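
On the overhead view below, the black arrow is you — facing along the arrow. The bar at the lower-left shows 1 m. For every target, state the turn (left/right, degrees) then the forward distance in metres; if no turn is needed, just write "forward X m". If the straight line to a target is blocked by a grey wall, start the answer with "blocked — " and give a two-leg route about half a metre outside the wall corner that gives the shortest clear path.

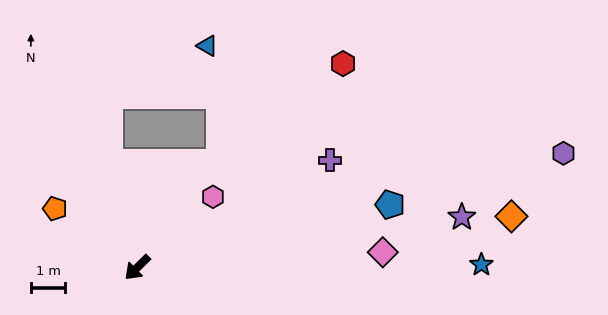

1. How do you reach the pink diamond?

turn left 139°, forward 7.2 m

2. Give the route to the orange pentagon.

turn right 80°, forward 2.9 m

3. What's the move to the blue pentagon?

turn left 149°, forward 7.6 m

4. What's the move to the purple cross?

turn left 165°, forward 6.4 m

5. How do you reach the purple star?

turn left 144°, forward 9.6 m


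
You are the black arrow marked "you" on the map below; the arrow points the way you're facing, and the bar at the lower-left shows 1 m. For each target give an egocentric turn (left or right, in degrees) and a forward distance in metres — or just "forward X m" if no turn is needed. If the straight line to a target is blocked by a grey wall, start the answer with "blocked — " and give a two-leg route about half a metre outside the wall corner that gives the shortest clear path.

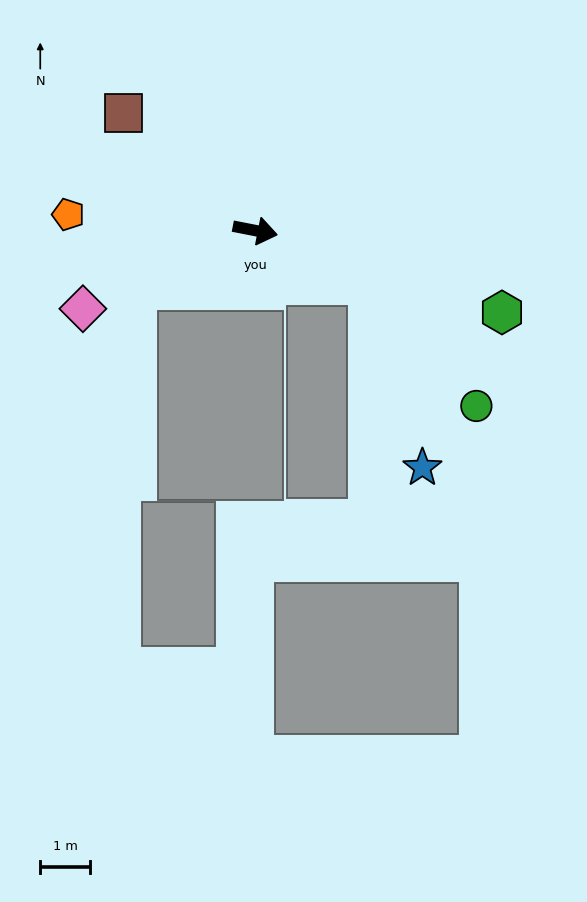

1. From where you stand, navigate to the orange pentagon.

turn right 174°, forward 3.8 m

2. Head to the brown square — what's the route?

turn left 149°, forward 3.5 m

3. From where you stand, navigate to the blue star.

blocked — turn right 14°, forward 2.5 m, then turn right 49°, forward 3.8 m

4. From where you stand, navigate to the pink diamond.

turn right 145°, forward 3.8 m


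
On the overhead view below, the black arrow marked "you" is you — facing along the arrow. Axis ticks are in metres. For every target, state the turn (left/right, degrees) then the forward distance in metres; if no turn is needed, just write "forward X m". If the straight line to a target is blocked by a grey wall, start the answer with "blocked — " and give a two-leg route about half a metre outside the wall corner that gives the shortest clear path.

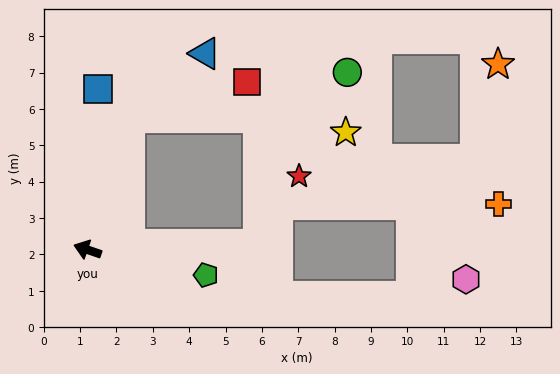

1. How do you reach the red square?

blocked — turn right 89°, forward 3.8 m, then turn right 55°, forward 3.4 m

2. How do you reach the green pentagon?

turn right 173°, forward 3.3 m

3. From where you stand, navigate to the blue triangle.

blocked — turn right 89°, forward 3.8 m, then turn right 32°, forward 2.7 m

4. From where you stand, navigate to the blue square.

turn right 75°, forward 4.4 m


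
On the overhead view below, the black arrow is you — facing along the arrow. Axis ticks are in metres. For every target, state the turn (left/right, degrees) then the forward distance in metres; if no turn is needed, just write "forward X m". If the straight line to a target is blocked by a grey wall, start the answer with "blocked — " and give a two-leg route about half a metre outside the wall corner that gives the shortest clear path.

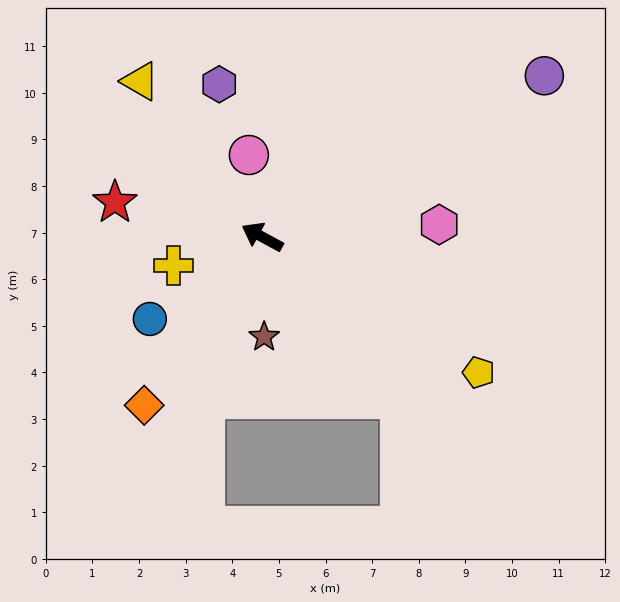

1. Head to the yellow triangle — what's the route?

turn right 24°, forward 4.2 m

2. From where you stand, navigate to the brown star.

turn left 120°, forward 2.1 m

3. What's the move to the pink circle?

turn right 52°, forward 1.8 m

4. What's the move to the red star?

turn left 15°, forward 3.2 m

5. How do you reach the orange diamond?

turn left 83°, forward 4.4 m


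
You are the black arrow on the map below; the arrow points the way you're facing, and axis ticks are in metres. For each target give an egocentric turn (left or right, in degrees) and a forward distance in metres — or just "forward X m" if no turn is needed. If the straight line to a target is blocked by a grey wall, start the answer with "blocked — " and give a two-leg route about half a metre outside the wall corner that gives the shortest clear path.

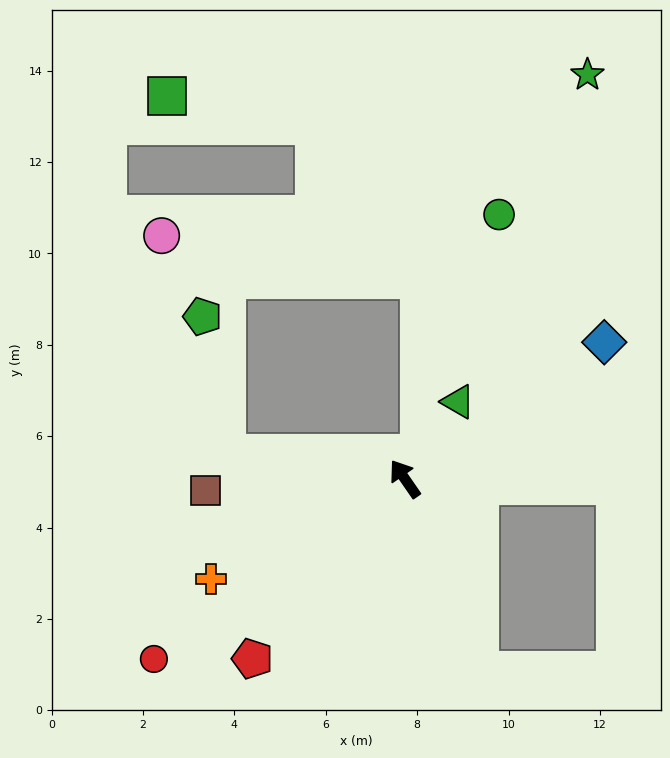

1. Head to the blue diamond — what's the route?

turn right 90°, forward 5.3 m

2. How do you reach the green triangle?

turn right 69°, forward 2.0 m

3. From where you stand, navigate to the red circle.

turn left 91°, forward 6.8 m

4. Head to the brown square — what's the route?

turn left 59°, forward 4.4 m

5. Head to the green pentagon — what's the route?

blocked — turn left 47°, forward 4.0 m, then turn right 72°, forward 3.1 m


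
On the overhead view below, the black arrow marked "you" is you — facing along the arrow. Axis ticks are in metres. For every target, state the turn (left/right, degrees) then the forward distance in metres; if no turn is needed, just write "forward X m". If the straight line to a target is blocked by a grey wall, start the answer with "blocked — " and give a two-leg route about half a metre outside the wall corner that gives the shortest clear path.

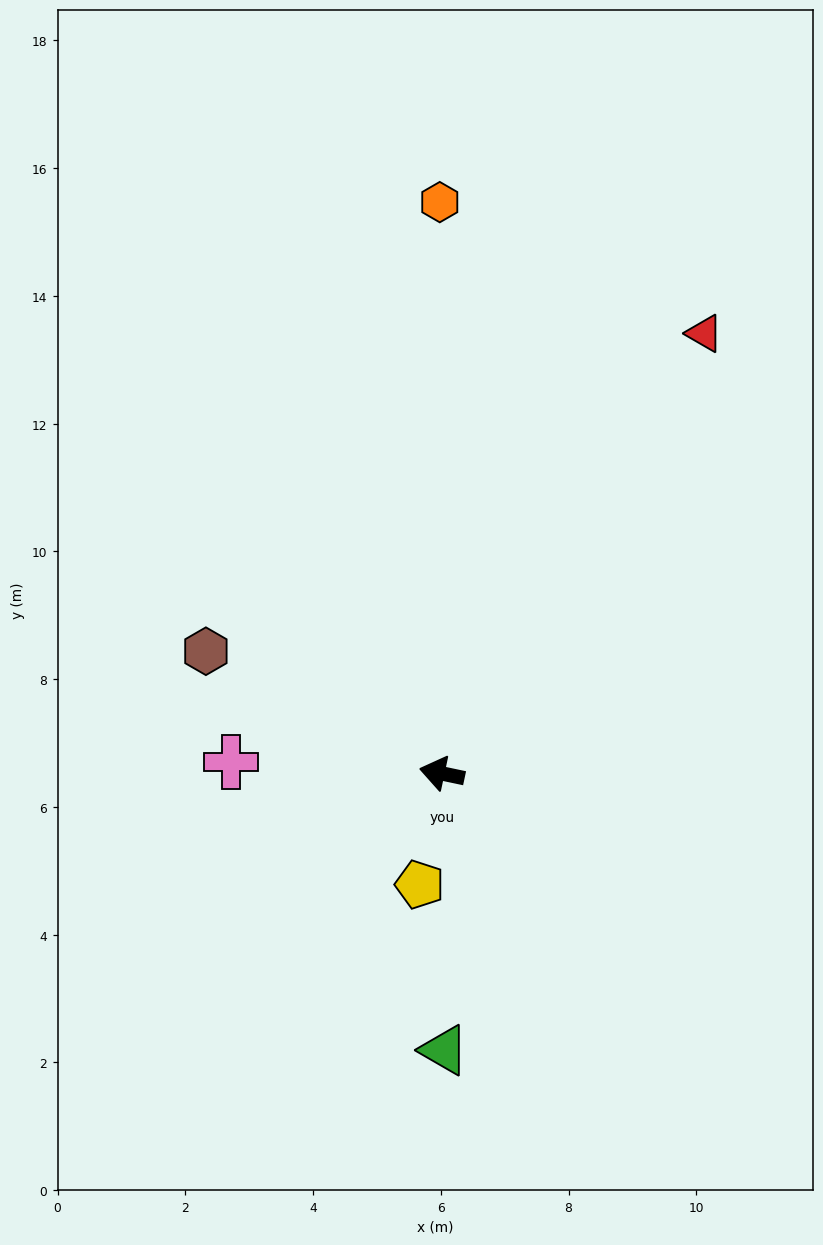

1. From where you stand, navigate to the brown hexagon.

turn right 15°, forward 4.2 m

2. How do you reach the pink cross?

turn left 9°, forward 3.3 m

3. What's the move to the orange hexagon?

turn right 78°, forward 8.9 m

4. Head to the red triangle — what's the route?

turn right 109°, forward 8.0 m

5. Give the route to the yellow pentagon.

turn left 91°, forward 1.8 m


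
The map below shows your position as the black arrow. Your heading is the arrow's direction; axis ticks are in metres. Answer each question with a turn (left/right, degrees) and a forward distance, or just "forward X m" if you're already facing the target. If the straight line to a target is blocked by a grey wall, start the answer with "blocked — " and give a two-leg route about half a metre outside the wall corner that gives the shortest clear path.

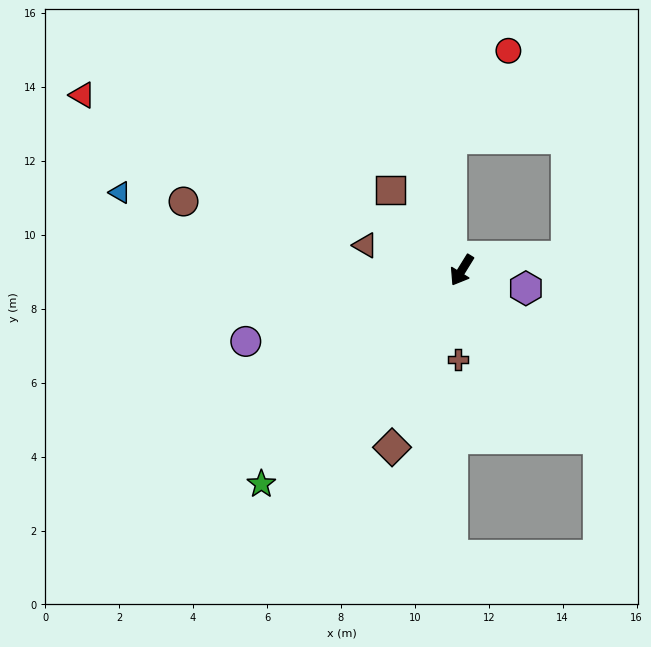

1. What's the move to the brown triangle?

turn right 73°, forward 2.7 m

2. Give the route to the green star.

turn right 11°, forward 7.9 m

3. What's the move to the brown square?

turn right 107°, forward 2.9 m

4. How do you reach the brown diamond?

turn left 10°, forward 5.1 m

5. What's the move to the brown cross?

turn left 29°, forward 2.4 m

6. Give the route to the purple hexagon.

turn left 106°, forward 1.8 m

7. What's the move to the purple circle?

turn right 40°, forward 6.2 m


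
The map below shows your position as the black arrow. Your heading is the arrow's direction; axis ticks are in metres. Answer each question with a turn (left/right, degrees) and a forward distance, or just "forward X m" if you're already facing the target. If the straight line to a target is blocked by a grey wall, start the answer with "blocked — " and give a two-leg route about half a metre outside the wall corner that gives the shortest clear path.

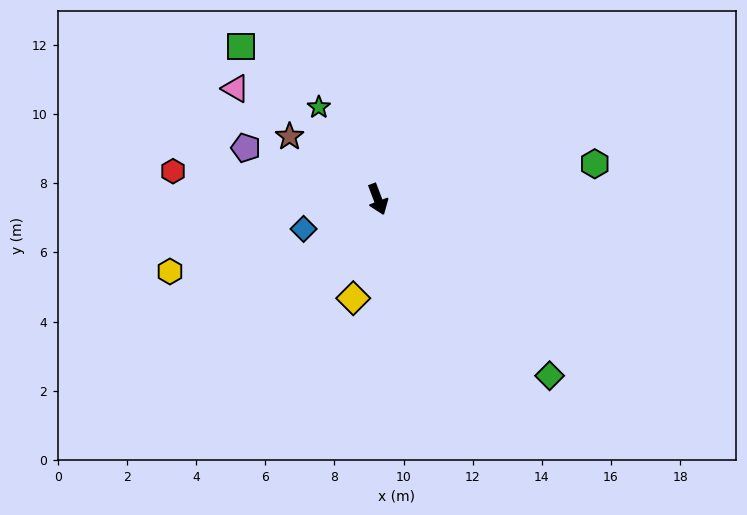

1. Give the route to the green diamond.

turn left 24°, forward 7.1 m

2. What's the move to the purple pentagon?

turn right 132°, forward 4.1 m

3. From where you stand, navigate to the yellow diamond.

turn right 35°, forward 2.9 m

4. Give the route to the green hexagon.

turn left 79°, forward 6.4 m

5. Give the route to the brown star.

turn right 146°, forward 3.1 m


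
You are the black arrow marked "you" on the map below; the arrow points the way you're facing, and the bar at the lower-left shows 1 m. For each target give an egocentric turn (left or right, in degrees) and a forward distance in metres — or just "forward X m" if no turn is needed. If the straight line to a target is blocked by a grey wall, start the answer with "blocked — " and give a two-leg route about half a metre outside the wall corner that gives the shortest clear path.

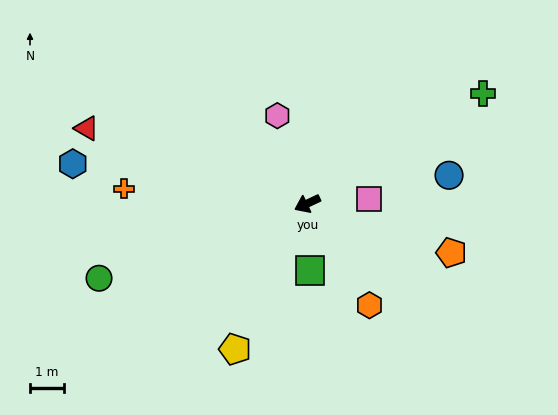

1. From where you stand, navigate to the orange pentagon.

turn left 136°, forward 4.5 m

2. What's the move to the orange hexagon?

turn left 96°, forward 3.5 m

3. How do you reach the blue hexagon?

turn right 35°, forward 7.0 m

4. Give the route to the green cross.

turn right 173°, forward 6.1 m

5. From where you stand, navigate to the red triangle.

turn right 44°, forward 6.9 m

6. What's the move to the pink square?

turn left 159°, forward 1.8 m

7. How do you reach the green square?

turn left 67°, forward 2.0 m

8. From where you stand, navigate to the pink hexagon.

turn right 96°, forward 2.8 m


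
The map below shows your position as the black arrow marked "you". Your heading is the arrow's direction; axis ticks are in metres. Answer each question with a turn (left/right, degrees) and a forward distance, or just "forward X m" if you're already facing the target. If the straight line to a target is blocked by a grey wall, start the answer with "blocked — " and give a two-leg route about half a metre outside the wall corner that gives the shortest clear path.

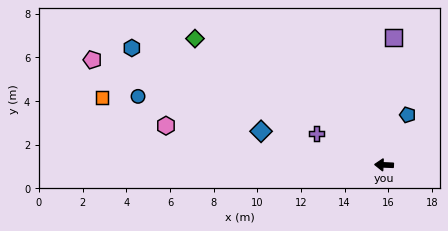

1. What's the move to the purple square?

turn right 92°, forward 5.8 m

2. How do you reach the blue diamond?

turn right 13°, forward 5.8 m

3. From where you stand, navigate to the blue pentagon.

turn right 113°, forward 2.5 m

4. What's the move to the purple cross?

turn right 23°, forward 3.4 m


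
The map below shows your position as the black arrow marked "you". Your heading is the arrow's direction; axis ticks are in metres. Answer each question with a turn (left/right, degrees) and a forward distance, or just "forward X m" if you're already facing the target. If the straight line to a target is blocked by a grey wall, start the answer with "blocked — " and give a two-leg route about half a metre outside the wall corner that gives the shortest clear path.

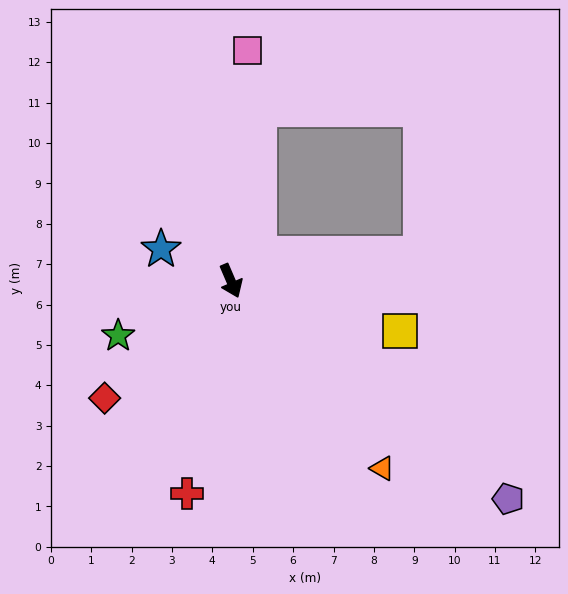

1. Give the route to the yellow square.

turn left 50°, forward 4.4 m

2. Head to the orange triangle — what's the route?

turn left 16°, forward 6.0 m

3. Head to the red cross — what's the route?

turn right 35°, forward 5.4 m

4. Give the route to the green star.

turn right 87°, forward 3.1 m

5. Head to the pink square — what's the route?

turn left 153°, forward 5.7 m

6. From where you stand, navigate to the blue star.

turn right 138°, forward 1.9 m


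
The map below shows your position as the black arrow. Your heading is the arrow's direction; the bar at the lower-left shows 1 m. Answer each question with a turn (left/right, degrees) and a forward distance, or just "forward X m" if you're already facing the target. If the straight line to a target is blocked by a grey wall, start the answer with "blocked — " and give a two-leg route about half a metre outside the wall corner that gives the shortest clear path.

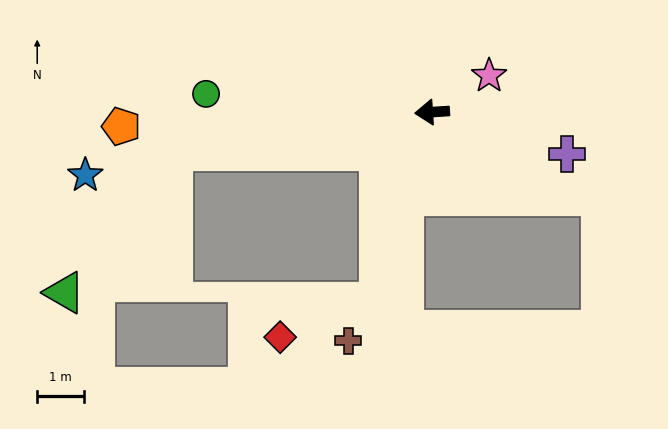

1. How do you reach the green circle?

turn right 8°, forward 4.9 m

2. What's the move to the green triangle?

blocked — turn left 5°, forward 5.6 m, then turn left 44°, forward 3.8 m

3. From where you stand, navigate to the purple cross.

turn left 159°, forward 3.0 m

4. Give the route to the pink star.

turn right 151°, forward 1.5 m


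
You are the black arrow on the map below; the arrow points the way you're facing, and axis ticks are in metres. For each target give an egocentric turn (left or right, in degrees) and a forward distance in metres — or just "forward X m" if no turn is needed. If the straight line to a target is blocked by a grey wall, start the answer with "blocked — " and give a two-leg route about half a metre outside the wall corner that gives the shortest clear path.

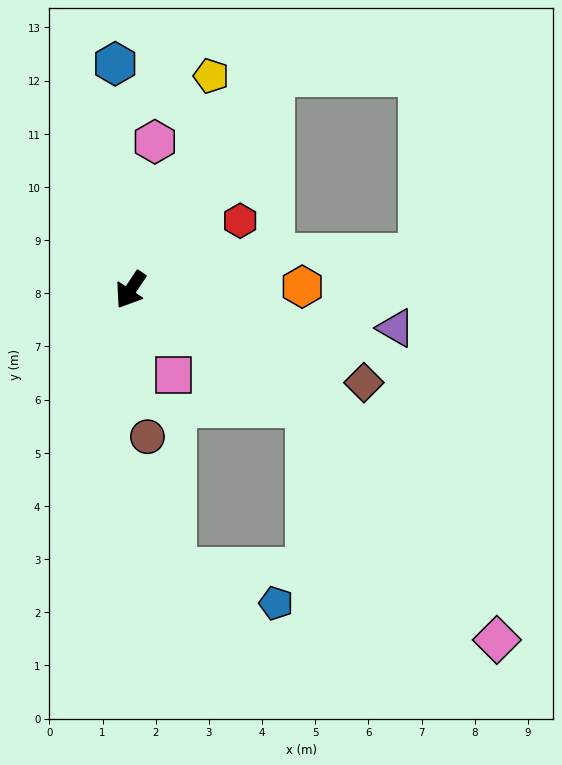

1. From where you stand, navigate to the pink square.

turn left 60°, forward 1.8 m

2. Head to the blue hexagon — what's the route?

turn right 143°, forward 4.3 m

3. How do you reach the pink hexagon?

turn right 156°, forward 2.8 m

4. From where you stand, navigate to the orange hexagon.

turn left 125°, forward 3.2 m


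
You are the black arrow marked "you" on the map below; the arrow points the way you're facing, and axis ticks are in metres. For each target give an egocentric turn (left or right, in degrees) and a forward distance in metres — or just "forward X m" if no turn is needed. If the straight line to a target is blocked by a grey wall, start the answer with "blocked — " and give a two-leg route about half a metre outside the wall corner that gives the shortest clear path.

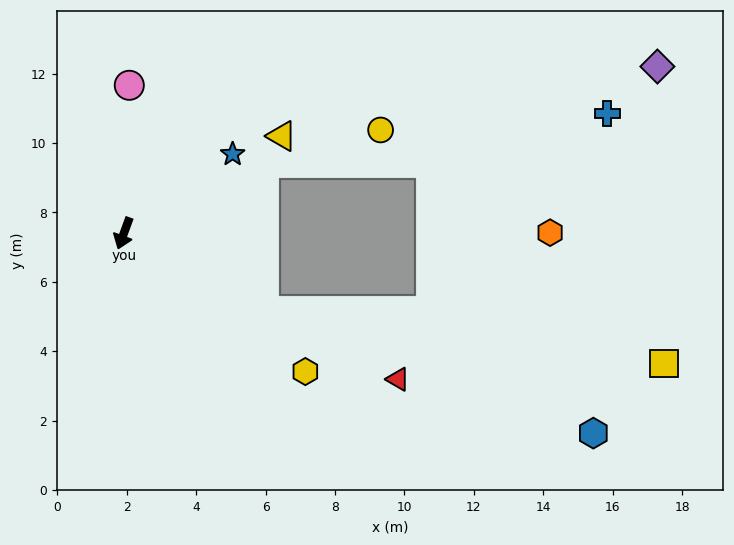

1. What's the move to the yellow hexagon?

turn left 73°, forward 6.6 m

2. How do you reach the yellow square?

blocked — turn left 81°, forward 4.6 m, then turn left 22°, forward 11.6 m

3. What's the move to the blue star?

turn left 146°, forward 3.9 m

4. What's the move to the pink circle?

turn right 162°, forward 4.3 m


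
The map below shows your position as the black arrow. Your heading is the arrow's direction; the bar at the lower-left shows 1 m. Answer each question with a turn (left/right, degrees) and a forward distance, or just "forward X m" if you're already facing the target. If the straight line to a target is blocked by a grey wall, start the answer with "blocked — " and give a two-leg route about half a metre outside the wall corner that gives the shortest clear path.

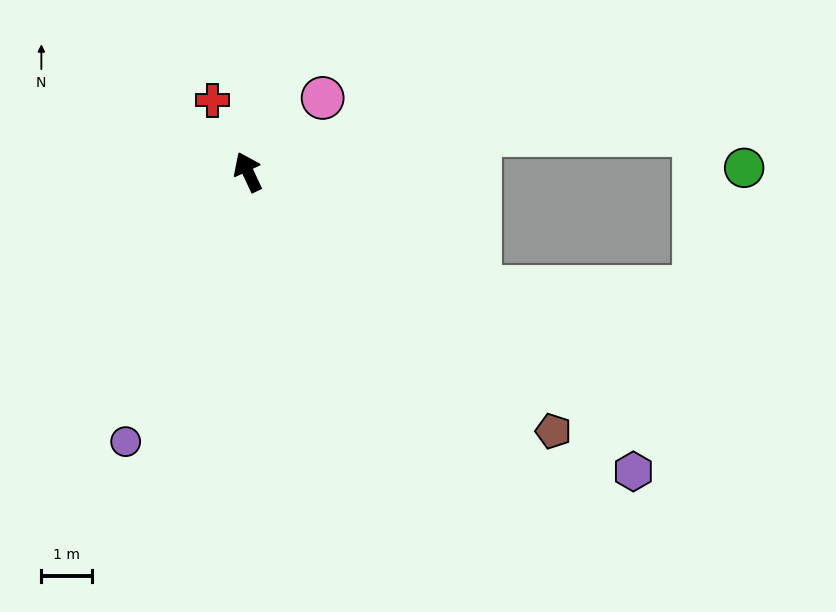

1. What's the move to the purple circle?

turn left 131°, forward 5.9 m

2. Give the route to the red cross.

forward 1.6 m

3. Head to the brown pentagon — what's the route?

turn right 155°, forward 8.0 m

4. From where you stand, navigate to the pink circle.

turn right 70°, forward 2.1 m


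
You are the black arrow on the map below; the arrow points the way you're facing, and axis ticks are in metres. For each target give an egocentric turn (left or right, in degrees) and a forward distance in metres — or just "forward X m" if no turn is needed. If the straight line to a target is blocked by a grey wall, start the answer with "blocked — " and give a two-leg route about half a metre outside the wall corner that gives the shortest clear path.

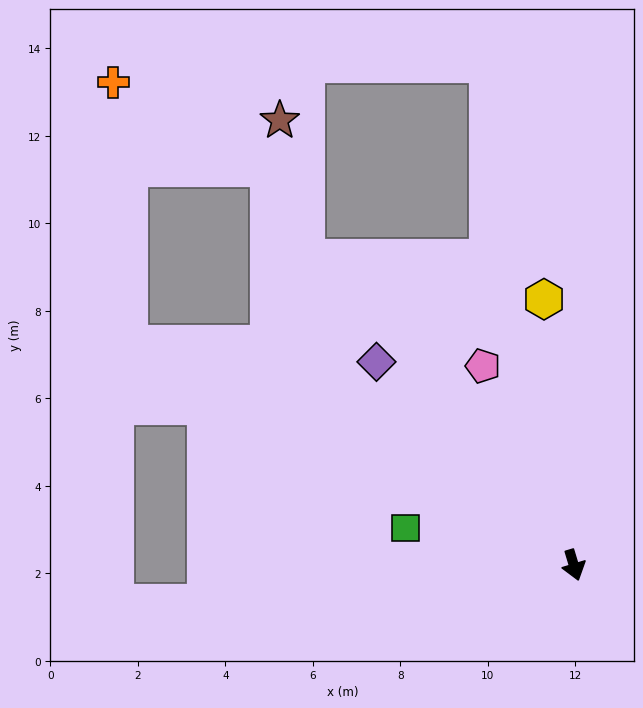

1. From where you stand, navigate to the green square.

turn right 119°, forward 3.9 m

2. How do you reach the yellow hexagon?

turn left 170°, forward 6.1 m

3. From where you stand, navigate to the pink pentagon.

turn right 172°, forward 5.0 m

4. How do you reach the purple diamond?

turn right 153°, forward 6.5 m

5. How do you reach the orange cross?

blocked — turn right 133°, forward 11.4 m, then turn right 60°, forward 6.0 m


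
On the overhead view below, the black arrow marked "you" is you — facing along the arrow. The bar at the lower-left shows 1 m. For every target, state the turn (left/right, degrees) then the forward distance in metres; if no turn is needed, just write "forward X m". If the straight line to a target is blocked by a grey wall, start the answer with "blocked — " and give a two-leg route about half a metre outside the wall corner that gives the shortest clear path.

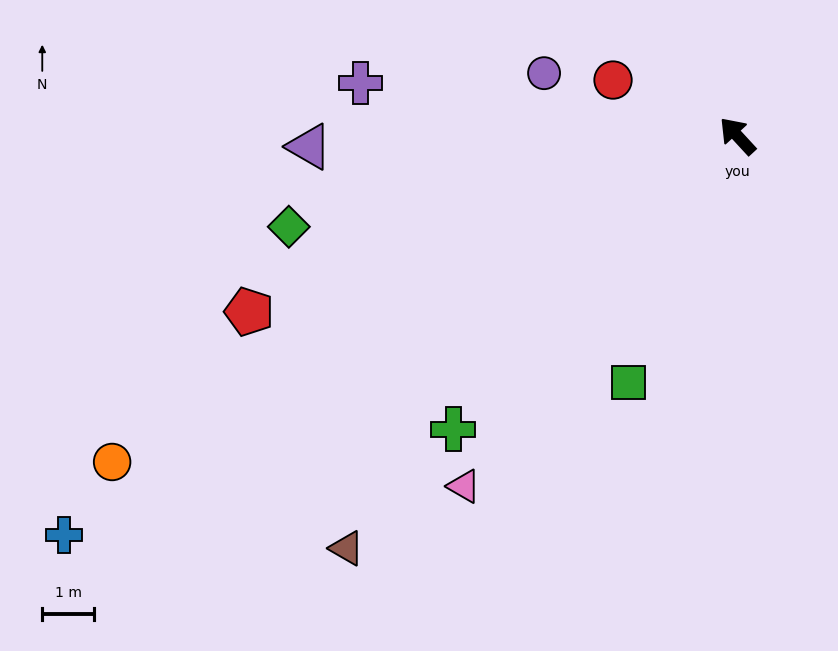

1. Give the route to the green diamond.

turn left 59°, forward 8.8 m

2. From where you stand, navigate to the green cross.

turn left 93°, forward 7.9 m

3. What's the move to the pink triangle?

turn left 99°, forward 8.6 m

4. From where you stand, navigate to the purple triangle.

turn left 49°, forward 8.3 m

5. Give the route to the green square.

turn left 113°, forward 5.2 m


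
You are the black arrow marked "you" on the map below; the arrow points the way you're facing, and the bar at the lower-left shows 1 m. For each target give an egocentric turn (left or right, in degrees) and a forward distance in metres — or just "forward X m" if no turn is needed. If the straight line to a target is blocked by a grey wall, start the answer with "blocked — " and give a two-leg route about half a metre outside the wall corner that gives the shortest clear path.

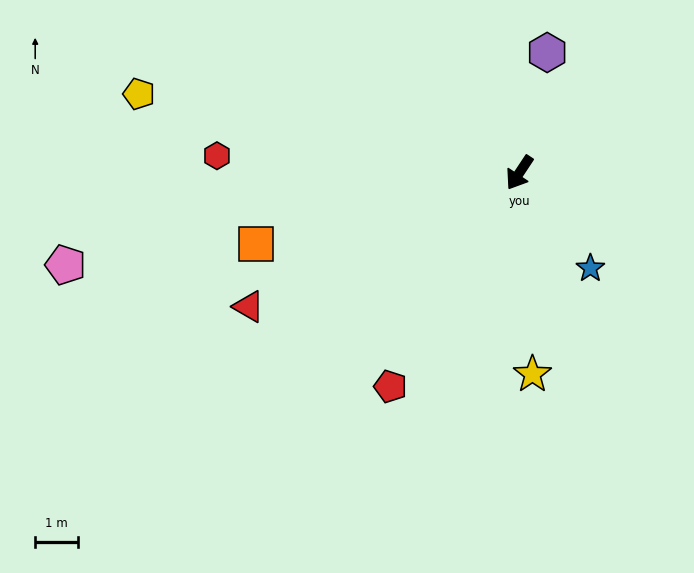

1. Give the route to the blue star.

turn left 70°, forward 2.8 m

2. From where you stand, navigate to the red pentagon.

turn left 2°, forward 5.8 m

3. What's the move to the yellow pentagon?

turn right 68°, forward 9.0 m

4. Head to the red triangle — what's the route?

turn right 30°, forward 7.0 m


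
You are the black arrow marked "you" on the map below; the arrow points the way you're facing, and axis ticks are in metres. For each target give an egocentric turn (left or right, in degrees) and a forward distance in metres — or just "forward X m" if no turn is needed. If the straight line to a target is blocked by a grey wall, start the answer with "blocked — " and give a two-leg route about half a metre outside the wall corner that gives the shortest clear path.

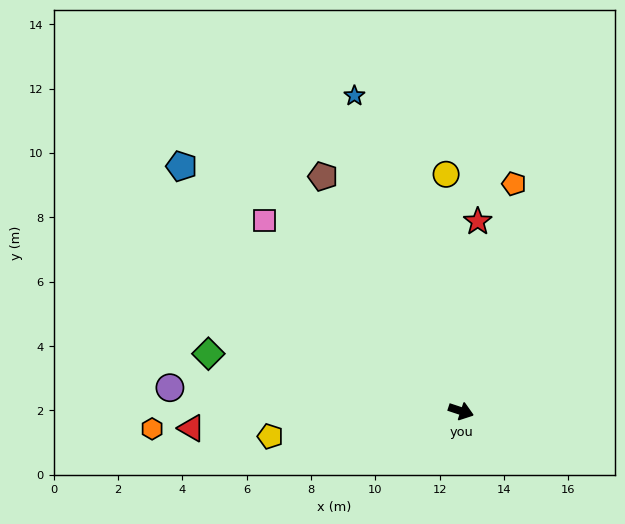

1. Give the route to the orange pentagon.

turn left 95°, forward 7.3 m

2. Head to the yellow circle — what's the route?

turn left 112°, forward 7.4 m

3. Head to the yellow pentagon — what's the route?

turn right 154°, forward 6.0 m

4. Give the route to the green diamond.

turn right 174°, forward 8.1 m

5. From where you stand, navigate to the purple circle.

turn right 166°, forward 9.1 m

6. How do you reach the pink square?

turn left 154°, forward 8.5 m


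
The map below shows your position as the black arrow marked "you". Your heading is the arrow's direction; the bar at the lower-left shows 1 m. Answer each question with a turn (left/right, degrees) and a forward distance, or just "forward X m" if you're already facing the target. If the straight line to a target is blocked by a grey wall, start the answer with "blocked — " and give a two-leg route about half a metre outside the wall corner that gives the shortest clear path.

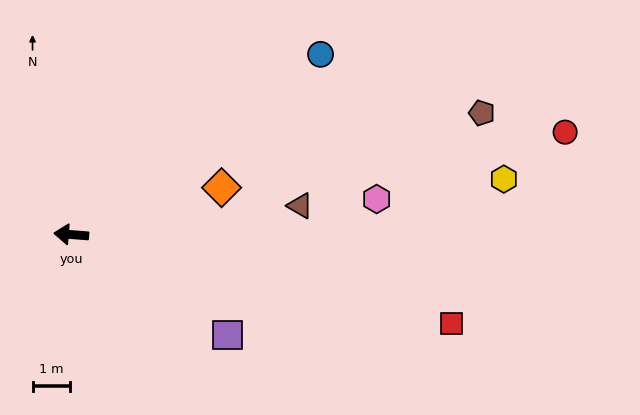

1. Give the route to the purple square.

turn left 152°, forward 5.0 m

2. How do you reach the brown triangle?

turn right 168°, forward 6.2 m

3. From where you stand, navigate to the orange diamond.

turn right 158°, forward 4.2 m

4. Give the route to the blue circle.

turn right 140°, forward 8.3 m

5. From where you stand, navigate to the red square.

turn left 171°, forward 10.5 m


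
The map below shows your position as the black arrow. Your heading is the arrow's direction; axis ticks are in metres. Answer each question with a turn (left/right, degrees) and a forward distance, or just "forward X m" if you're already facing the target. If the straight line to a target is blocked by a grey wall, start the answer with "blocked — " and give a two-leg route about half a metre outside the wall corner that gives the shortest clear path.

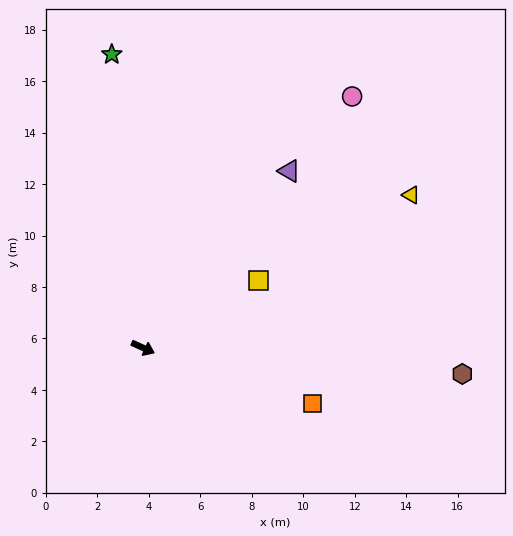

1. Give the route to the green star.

turn left 121°, forward 11.5 m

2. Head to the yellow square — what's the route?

turn left 55°, forward 5.2 m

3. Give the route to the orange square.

turn left 6°, forward 6.9 m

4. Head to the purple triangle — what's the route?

turn left 75°, forward 8.9 m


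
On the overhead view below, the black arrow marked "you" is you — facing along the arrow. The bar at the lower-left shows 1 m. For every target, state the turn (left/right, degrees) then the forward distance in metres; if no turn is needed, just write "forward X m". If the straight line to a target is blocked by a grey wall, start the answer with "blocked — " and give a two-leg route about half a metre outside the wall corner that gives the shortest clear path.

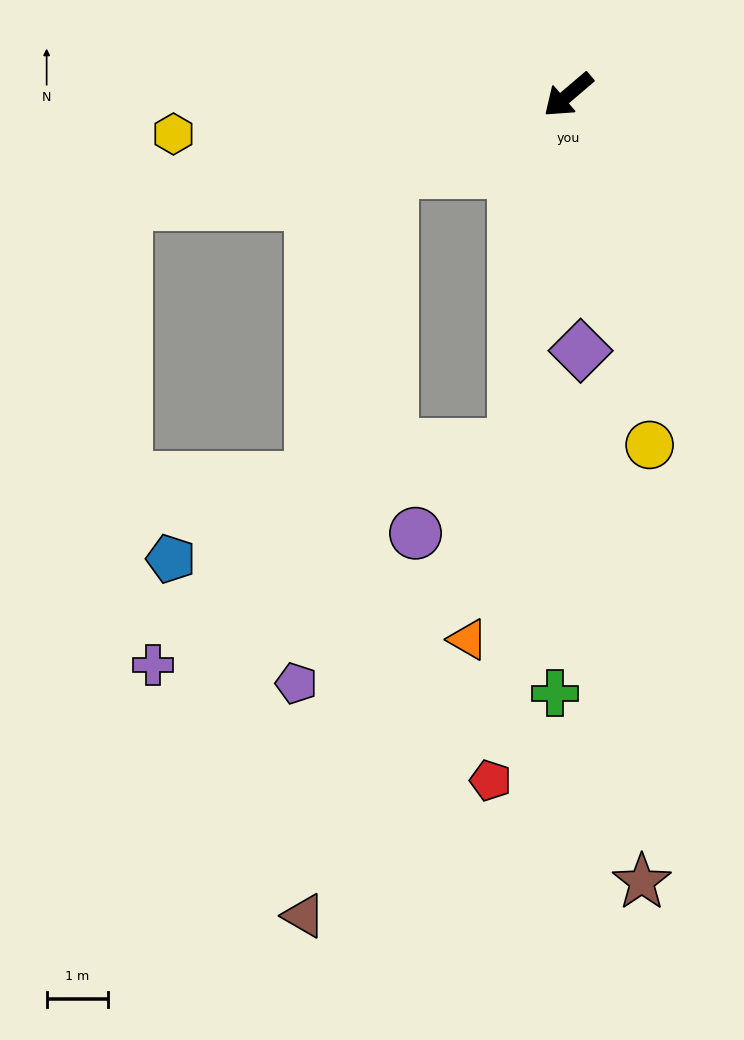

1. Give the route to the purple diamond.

turn left 52°, forward 4.2 m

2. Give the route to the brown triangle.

blocked — turn left 41°, forward 5.8 m, then turn right 15°, forward 8.5 m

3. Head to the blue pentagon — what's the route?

blocked — turn left 41°, forward 5.8 m, then turn right 63°, forward 5.9 m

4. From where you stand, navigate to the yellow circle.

turn left 63°, forward 5.9 m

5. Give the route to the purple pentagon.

blocked — turn right 17°, forward 3.2 m, then turn left 56°, forward 8.5 m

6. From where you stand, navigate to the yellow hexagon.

turn right 35°, forward 6.5 m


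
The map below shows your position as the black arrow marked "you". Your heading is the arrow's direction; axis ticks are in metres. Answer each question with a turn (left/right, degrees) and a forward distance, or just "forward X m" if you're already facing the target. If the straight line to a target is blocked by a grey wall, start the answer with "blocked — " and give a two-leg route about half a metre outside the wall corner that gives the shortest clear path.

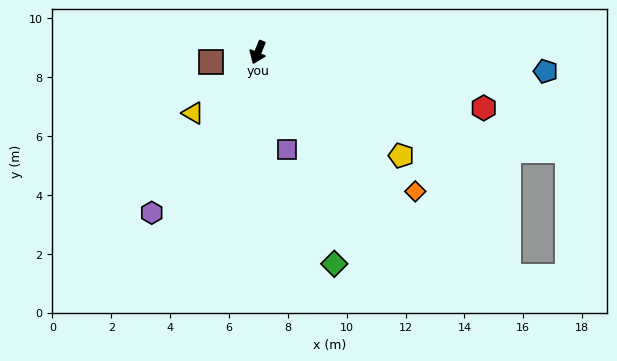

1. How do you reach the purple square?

turn left 39°, forward 3.5 m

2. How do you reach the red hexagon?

turn left 99°, forward 7.9 m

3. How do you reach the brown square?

turn right 56°, forward 1.6 m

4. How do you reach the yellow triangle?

turn right 24°, forward 3.0 m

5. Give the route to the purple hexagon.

turn right 11°, forward 6.5 m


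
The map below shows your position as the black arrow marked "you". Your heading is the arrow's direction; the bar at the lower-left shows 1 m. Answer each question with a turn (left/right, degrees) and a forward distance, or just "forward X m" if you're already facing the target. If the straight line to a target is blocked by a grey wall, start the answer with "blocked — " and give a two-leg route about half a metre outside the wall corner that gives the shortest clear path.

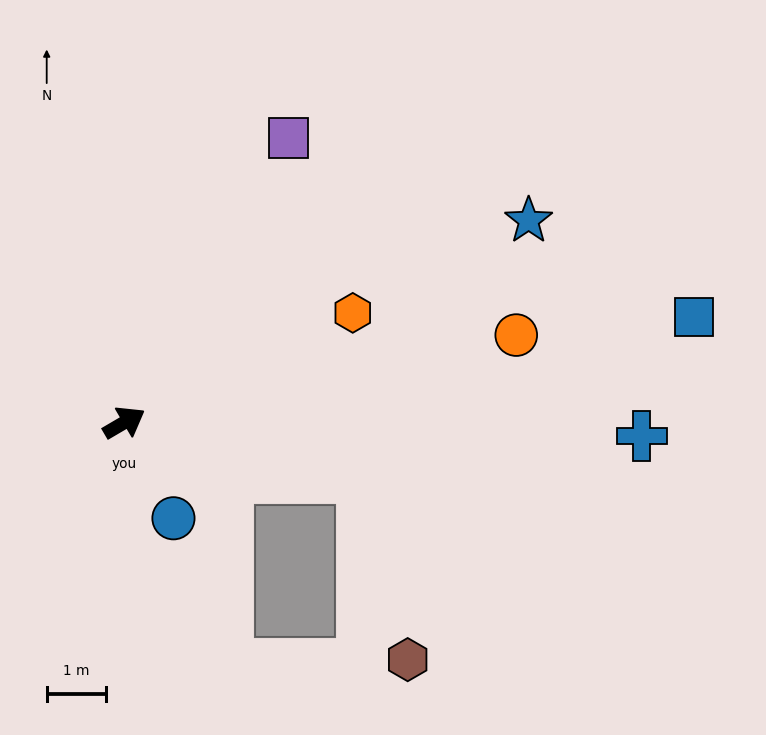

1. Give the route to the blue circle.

turn right 93°, forward 1.8 m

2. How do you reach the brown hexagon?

blocked — turn right 44°, forward 4.1 m, then turn right 62°, forward 3.1 m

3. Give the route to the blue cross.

turn right 32°, forward 8.7 m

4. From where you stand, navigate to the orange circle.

turn right 18°, forward 6.7 m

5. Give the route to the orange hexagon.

turn right 5°, forward 4.2 m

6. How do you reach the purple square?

turn left 30°, forward 5.5 m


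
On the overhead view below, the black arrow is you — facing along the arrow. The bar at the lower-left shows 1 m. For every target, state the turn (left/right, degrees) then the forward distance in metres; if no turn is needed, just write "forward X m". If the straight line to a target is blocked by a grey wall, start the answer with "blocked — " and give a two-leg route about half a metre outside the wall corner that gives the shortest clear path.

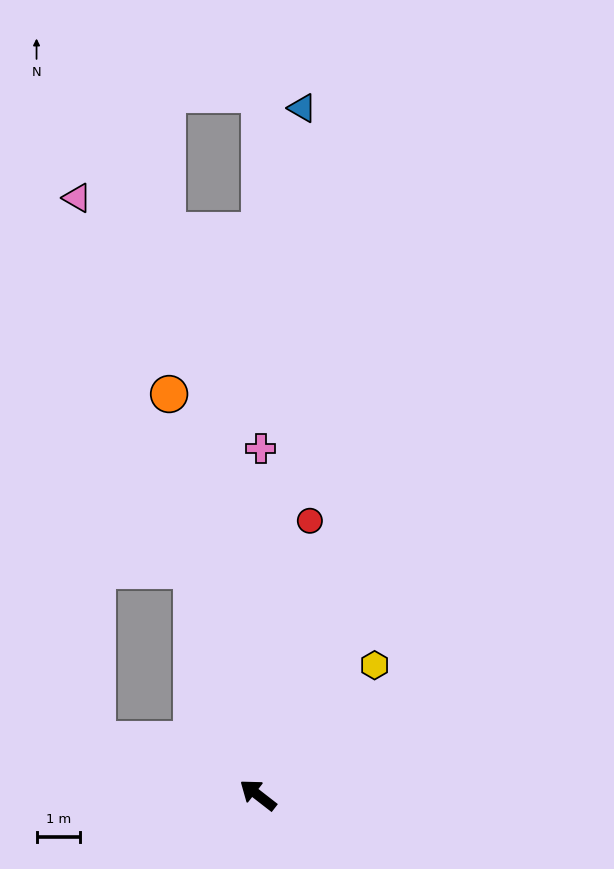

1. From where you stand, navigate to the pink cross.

turn right 53°, forward 8.0 m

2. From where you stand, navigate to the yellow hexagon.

turn right 94°, forward 4.0 m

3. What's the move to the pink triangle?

turn right 35°, forward 14.3 m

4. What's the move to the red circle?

turn right 63°, forward 6.4 m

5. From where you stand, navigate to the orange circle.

turn right 40°, forward 9.4 m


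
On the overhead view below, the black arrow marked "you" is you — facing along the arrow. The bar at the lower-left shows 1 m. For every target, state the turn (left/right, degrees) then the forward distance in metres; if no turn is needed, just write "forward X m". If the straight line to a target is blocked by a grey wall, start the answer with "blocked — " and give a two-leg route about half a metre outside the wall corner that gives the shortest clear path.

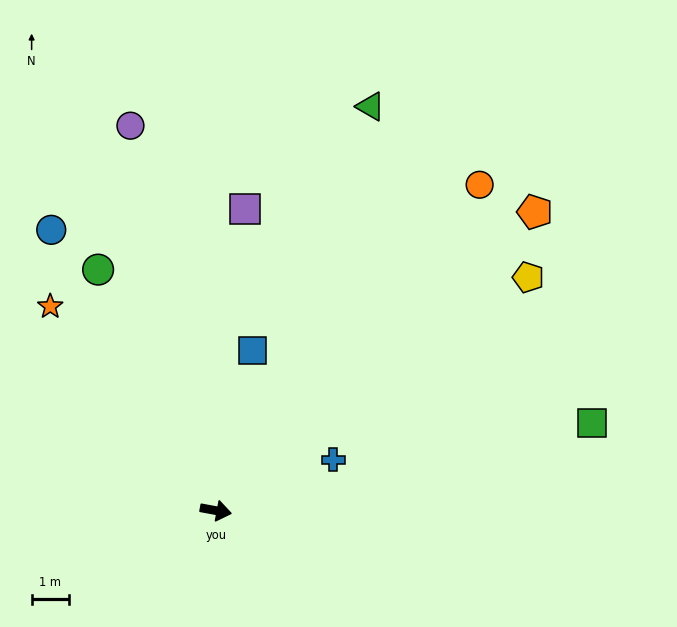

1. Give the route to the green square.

turn left 24°, forward 10.3 m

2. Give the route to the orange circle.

turn left 61°, forward 11.2 m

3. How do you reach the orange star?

turn left 140°, forward 7.0 m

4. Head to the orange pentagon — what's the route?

turn left 54°, forward 11.7 m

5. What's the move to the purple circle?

turn left 113°, forward 10.6 m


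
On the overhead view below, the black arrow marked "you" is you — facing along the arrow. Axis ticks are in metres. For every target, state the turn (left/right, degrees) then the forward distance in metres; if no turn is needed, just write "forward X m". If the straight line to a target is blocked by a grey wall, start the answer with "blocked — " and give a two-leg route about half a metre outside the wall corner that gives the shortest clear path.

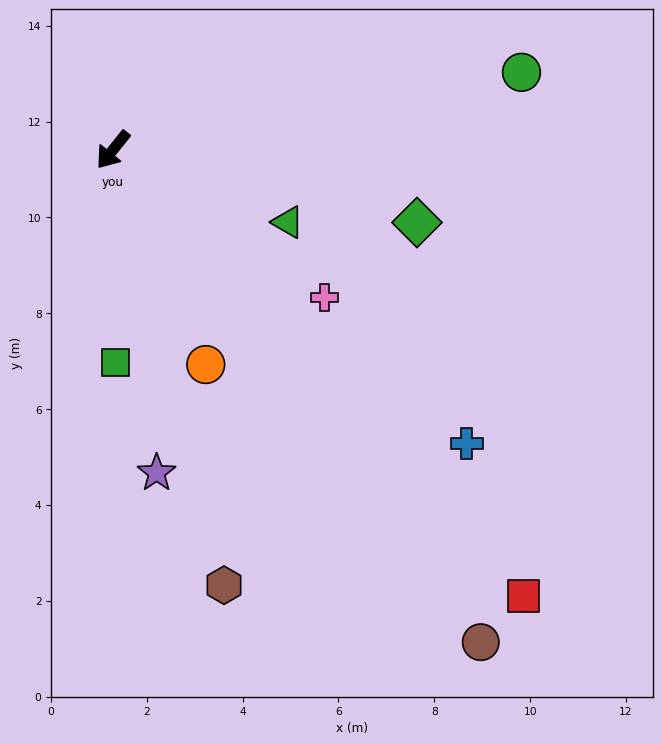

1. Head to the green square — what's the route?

turn left 39°, forward 4.4 m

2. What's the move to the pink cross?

turn left 94°, forward 5.4 m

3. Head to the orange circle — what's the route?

turn left 62°, forward 4.9 m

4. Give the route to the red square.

turn left 81°, forward 12.7 m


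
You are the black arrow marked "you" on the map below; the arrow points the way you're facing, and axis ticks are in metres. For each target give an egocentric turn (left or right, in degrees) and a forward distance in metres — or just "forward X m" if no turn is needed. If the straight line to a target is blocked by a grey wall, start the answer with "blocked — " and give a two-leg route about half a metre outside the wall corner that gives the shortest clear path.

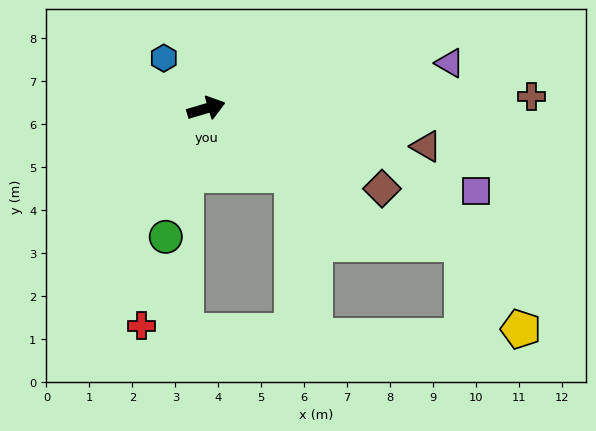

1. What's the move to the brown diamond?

turn right 41°, forward 4.5 m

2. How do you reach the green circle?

turn right 124°, forward 3.1 m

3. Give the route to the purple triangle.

turn right 6°, forward 5.8 m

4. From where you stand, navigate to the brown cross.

turn right 15°, forward 7.6 m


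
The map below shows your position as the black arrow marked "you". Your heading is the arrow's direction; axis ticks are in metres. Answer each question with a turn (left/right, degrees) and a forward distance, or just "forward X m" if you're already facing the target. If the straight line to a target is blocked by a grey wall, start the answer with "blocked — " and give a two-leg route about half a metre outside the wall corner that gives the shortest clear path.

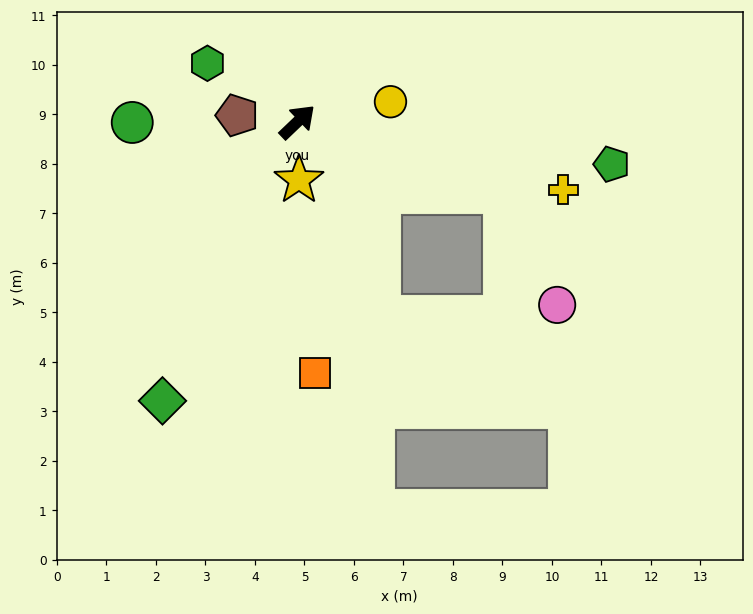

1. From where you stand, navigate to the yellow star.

turn right 132°, forward 1.2 m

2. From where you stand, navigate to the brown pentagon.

turn left 130°, forward 1.2 m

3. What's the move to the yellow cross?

turn right 58°, forward 5.5 m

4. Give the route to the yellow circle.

turn right 31°, forward 1.9 m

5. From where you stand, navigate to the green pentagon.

turn right 51°, forward 6.4 m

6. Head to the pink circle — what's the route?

blocked — turn right 63°, forward 4.4 m, then turn right 46°, forward 2.5 m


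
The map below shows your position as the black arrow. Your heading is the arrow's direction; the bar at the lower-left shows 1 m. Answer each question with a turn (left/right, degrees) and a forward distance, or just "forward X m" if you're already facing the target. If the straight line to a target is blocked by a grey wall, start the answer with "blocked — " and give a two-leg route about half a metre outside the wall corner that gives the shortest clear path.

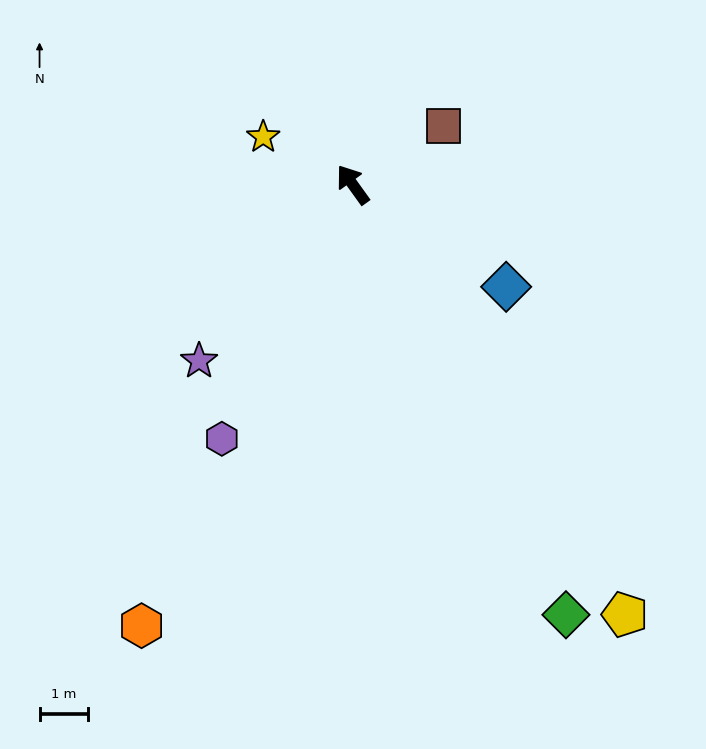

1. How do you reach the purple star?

turn left 103°, forward 4.8 m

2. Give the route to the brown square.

turn right 93°, forward 2.2 m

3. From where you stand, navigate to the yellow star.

turn left 26°, forward 2.1 m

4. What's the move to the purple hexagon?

turn left 117°, forward 5.9 m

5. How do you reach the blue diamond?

turn right 159°, forward 3.8 m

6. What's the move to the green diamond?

turn left 171°, forward 9.9 m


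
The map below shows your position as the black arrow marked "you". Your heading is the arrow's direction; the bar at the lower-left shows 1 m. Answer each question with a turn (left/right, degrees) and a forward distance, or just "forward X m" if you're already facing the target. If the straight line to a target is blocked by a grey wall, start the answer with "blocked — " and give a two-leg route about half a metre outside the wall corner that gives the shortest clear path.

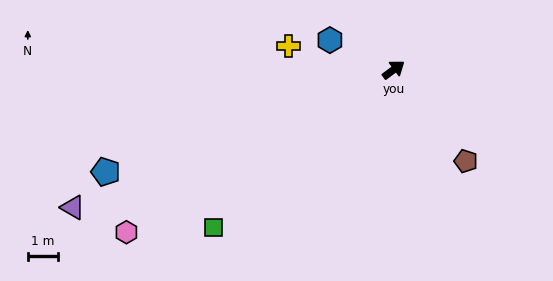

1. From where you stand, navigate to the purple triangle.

turn left 167°, forward 11.6 m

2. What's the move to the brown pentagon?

turn right 88°, forward 3.9 m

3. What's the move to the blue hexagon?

turn left 118°, forward 2.3 m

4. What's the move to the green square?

turn right 175°, forward 7.9 m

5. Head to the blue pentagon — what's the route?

turn left 163°, forward 10.1 m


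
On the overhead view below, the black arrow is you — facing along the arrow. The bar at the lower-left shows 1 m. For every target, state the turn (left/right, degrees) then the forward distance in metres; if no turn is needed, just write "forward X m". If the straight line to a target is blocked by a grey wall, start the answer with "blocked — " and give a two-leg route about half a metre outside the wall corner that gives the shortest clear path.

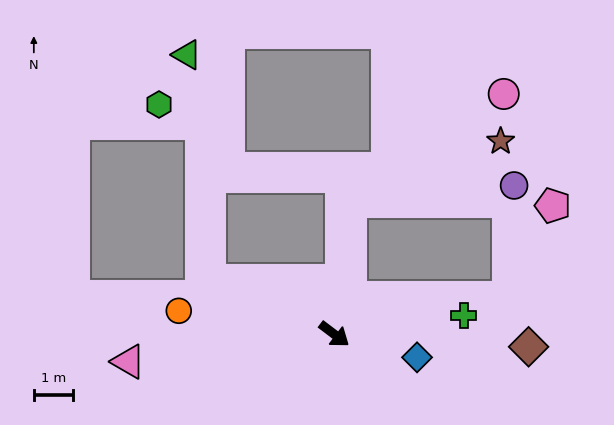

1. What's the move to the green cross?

turn left 45°, forward 3.4 m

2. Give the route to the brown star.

blocked — turn left 120°, forward 3.4 m, then turn right 61°, forward 4.1 m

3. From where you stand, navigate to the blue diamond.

turn left 22°, forward 2.2 m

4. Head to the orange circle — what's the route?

turn right 151°, forward 4.0 m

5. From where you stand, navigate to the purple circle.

blocked — turn left 120°, forward 3.4 m, then turn right 77°, forward 4.2 m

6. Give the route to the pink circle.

blocked — turn left 120°, forward 3.4 m, then turn right 48°, forward 4.8 m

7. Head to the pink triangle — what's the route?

turn right 135°, forward 5.3 m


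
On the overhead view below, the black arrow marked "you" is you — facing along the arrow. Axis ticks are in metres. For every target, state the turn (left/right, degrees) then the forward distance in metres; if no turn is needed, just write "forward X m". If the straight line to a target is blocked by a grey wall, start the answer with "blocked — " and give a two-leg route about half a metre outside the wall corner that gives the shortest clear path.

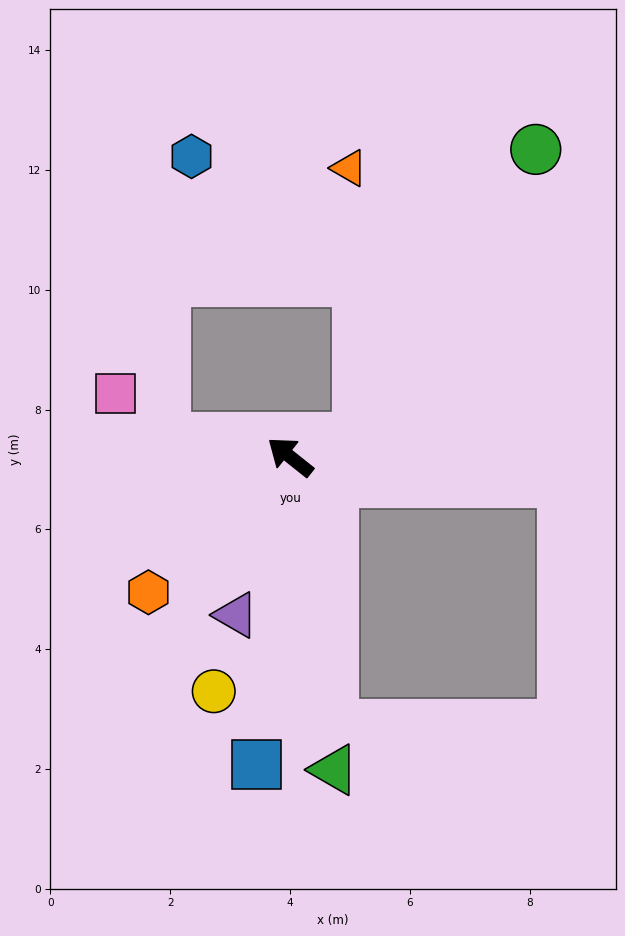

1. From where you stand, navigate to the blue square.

turn left 122°, forward 5.2 m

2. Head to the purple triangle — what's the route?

turn left 110°, forward 2.8 m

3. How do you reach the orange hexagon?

turn left 82°, forward 3.3 m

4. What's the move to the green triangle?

turn left 137°, forward 5.3 m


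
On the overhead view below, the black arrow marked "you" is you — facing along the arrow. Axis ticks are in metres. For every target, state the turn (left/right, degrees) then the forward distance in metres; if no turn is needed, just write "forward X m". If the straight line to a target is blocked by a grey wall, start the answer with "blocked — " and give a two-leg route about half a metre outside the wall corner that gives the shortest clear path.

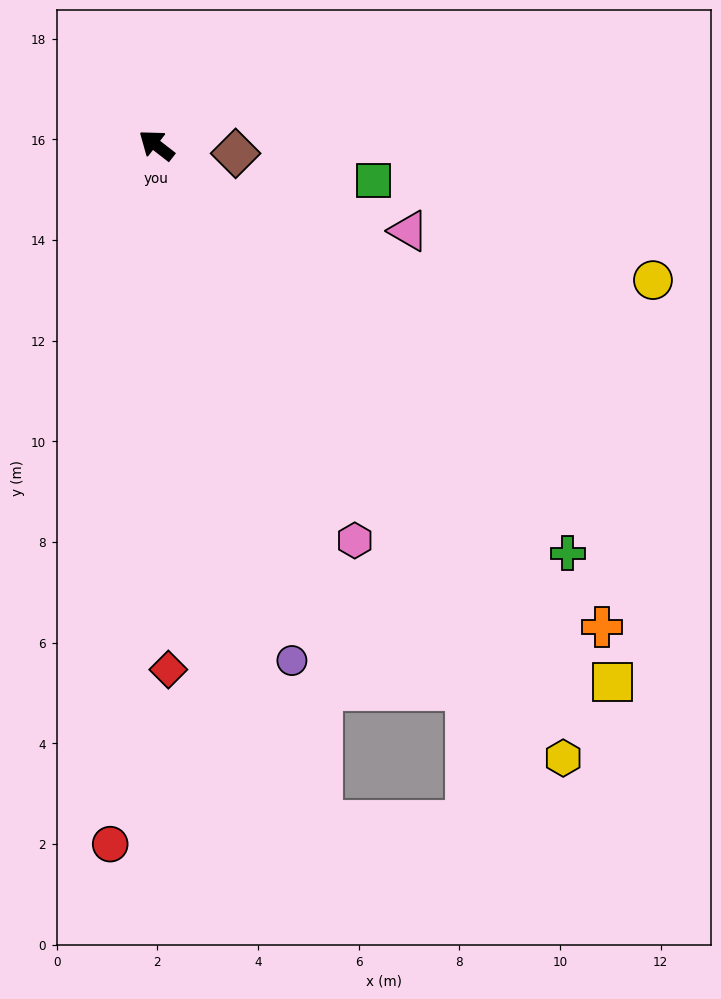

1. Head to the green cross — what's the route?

turn left 173°, forward 11.5 m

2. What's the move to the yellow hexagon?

turn left 161°, forward 14.6 m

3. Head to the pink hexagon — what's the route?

turn left 155°, forward 8.8 m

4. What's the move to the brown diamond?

turn right 148°, forward 1.6 m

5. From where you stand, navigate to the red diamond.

turn left 129°, forward 10.4 m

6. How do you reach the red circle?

turn left 124°, forward 13.9 m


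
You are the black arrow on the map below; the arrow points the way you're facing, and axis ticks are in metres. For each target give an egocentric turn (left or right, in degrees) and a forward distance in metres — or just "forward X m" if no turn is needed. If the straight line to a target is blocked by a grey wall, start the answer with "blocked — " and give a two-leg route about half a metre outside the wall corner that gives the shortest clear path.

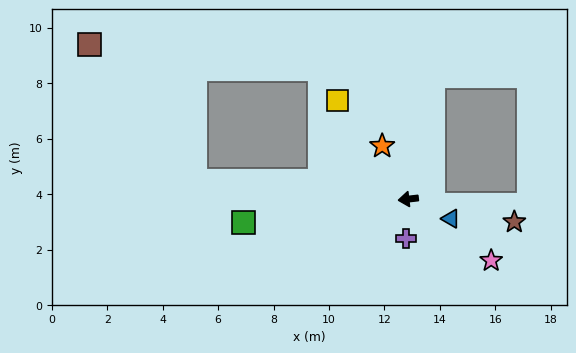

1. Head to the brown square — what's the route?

blocked — turn right 11°, forward 7.7 m, then turn right 48°, forward 6.2 m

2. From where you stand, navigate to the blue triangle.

turn left 149°, forward 1.7 m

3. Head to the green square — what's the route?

forward 6.0 m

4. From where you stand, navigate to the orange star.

turn right 70°, forward 2.1 m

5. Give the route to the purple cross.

turn left 80°, forward 1.4 m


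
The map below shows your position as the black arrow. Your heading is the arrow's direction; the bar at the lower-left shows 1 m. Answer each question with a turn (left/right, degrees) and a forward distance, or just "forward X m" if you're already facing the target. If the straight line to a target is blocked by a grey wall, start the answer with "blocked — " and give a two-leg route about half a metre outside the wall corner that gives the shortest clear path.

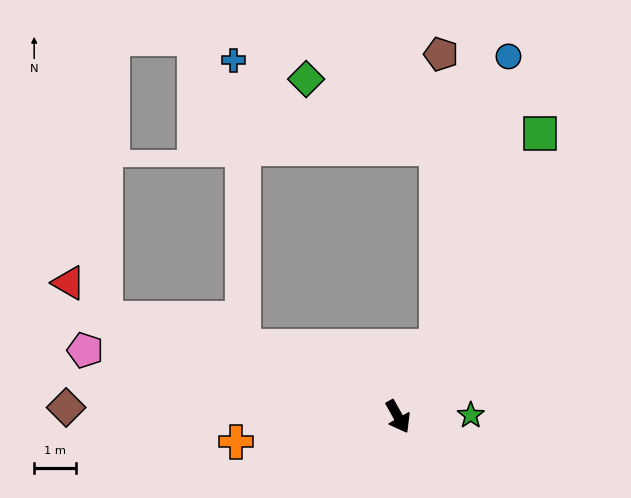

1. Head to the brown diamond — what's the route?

turn right 121°, forward 8.0 m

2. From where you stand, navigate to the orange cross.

turn right 111°, forward 3.9 m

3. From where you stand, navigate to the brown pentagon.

blocked — turn left 122°, forward 1.9 m, then turn left 28°, forward 7.0 m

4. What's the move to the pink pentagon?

turn right 131°, forward 7.7 m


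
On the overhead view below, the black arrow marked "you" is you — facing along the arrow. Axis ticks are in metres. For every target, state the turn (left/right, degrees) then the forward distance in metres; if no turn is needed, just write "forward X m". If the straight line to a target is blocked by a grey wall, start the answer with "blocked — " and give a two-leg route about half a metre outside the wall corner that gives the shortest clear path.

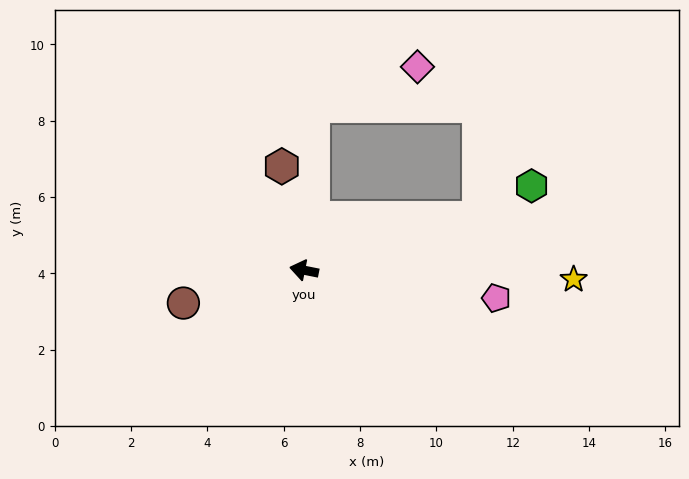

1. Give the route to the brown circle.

turn left 27°, forward 3.3 m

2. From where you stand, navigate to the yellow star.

turn right 171°, forward 7.1 m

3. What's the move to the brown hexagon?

turn right 67°, forward 2.8 m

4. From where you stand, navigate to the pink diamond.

blocked — turn right 82°, forward 4.3 m, then turn right 66°, forward 2.9 m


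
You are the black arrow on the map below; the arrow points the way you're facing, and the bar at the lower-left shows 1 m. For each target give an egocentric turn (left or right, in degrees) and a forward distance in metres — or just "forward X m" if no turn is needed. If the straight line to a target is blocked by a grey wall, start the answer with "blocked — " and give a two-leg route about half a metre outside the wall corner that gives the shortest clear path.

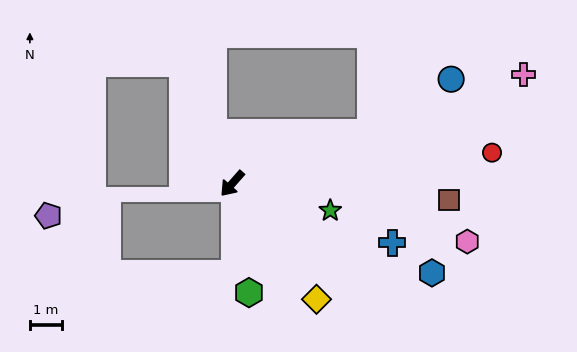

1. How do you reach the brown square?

turn left 127°, forward 6.7 m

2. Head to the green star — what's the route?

turn left 116°, forward 3.1 m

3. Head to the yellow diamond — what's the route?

turn left 77°, forward 4.4 m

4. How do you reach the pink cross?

turn left 152°, forward 9.6 m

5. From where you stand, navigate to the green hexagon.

turn left 50°, forward 3.4 m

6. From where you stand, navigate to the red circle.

turn left 138°, forward 8.1 m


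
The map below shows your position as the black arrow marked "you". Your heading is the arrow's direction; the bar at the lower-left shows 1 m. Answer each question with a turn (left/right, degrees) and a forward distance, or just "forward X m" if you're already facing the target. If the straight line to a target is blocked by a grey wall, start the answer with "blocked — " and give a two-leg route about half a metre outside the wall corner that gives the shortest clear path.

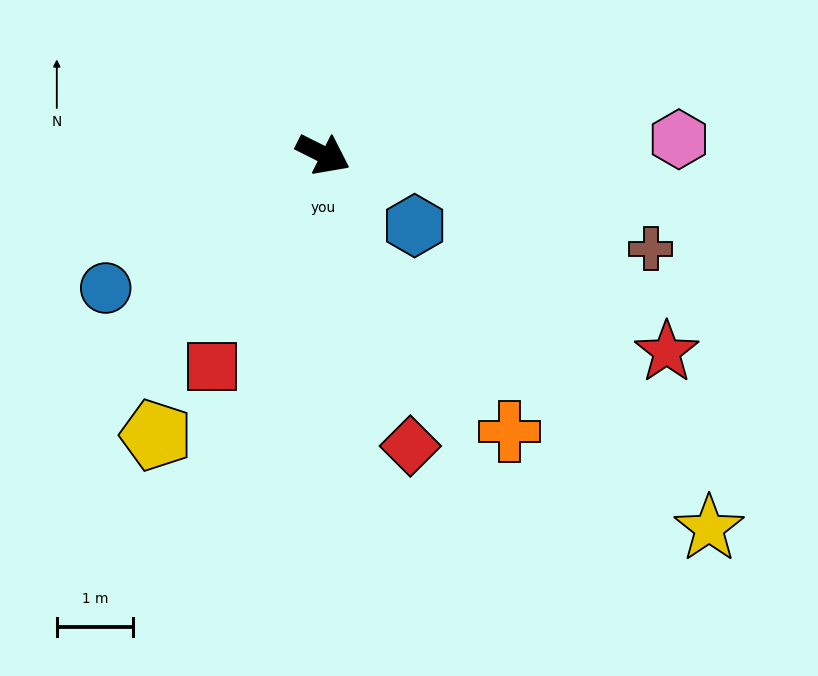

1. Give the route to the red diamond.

turn right 47°, forward 4.0 m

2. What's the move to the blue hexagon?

turn right 11°, forward 1.5 m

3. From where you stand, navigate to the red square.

turn right 91°, forward 3.1 m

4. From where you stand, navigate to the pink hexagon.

turn left 29°, forward 4.7 m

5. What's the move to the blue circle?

turn right 122°, forward 3.3 m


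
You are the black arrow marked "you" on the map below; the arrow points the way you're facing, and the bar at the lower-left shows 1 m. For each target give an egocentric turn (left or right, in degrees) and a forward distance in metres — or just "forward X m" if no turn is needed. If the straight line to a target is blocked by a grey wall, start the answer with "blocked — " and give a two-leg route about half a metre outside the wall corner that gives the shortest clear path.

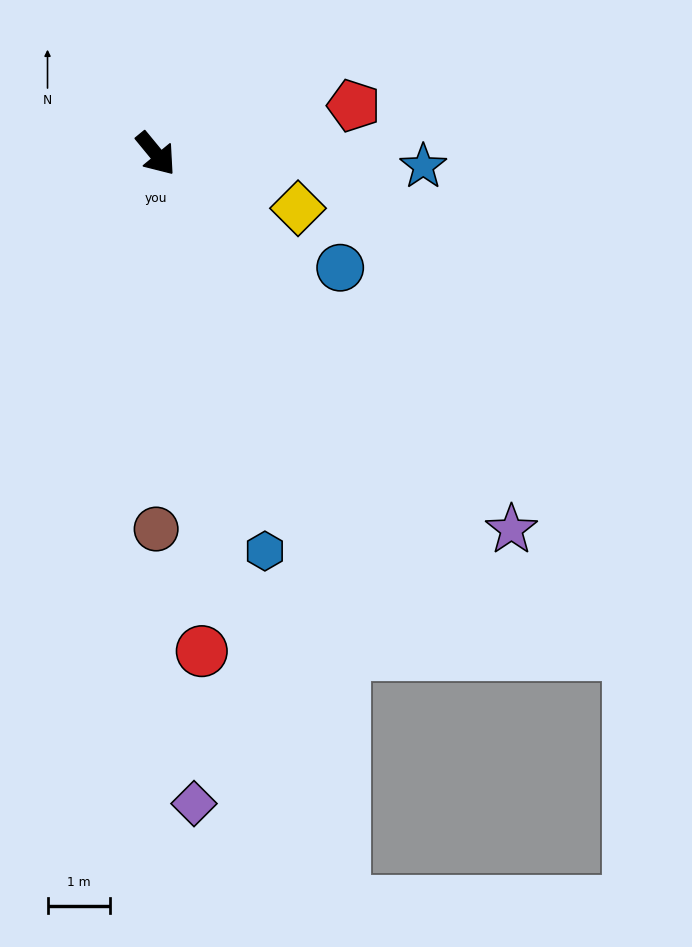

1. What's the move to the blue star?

turn left 48°, forward 4.3 m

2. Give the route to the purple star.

turn left 4°, forward 8.2 m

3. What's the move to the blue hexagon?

turn right 24°, forward 6.5 m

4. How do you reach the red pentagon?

turn left 64°, forward 3.2 m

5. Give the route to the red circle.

turn right 34°, forward 7.9 m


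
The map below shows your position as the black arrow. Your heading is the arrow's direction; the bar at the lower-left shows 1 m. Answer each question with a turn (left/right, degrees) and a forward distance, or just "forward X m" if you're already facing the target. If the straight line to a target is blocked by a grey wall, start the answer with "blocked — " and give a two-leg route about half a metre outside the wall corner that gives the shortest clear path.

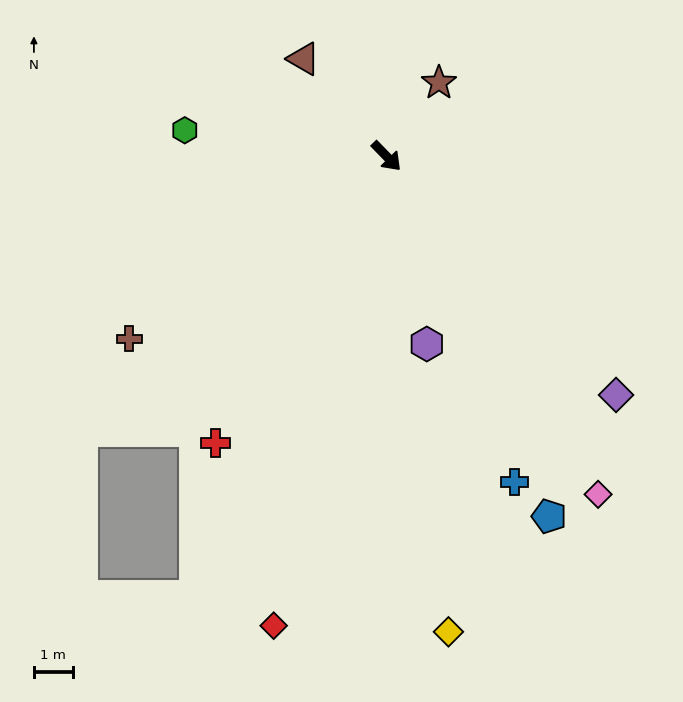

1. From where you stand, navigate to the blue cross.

turn right 23°, forward 9.0 m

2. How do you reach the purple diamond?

forward 8.6 m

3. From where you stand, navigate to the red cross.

turn right 75°, forward 8.6 m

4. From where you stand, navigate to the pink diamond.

turn right 12°, forward 10.3 m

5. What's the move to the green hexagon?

turn right 142°, forward 5.3 m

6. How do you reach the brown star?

turn left 100°, forward 2.3 m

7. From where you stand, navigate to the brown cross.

turn right 99°, forward 8.2 m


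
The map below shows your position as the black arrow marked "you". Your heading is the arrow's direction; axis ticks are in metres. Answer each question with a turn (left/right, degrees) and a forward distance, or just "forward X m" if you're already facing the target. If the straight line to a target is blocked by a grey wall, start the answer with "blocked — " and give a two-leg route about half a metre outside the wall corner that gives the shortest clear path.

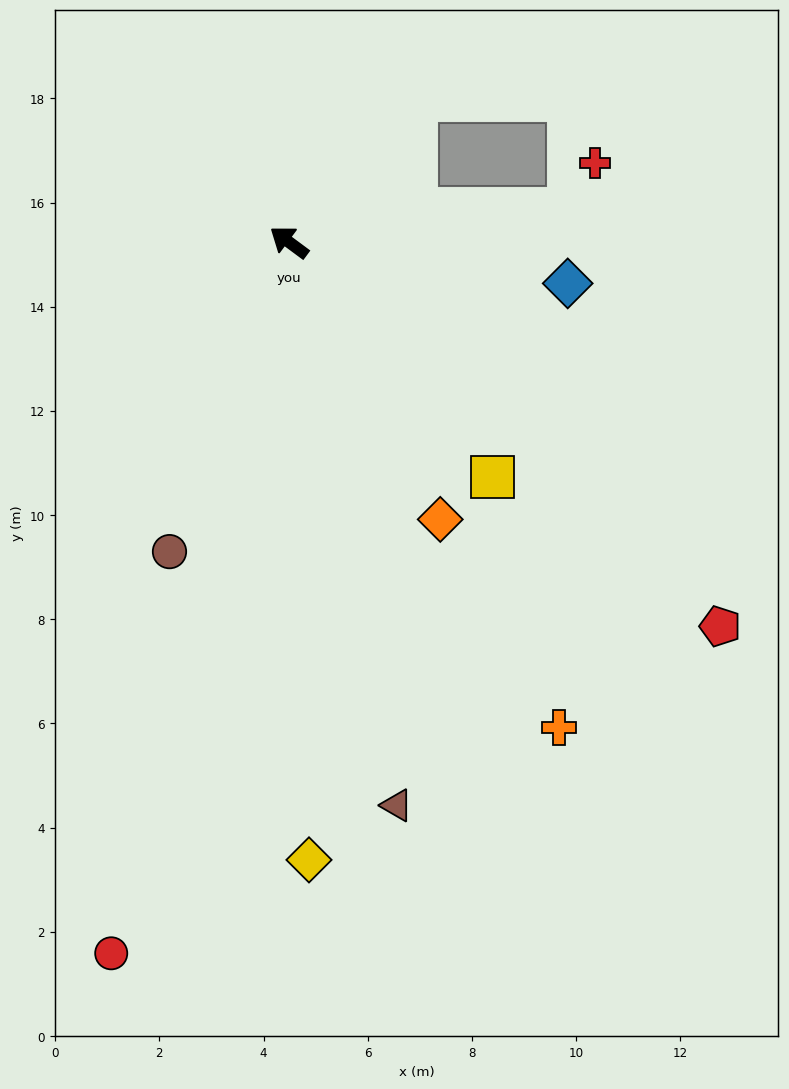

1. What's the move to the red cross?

blocked — turn right 137°, forward 5.4 m, then turn left 54°, forward 1.0 m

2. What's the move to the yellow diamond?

turn left 128°, forward 11.9 m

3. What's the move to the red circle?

turn left 113°, forward 14.1 m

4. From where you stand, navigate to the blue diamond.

turn right 152°, forward 5.4 m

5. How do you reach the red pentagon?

turn left 175°, forward 11.1 m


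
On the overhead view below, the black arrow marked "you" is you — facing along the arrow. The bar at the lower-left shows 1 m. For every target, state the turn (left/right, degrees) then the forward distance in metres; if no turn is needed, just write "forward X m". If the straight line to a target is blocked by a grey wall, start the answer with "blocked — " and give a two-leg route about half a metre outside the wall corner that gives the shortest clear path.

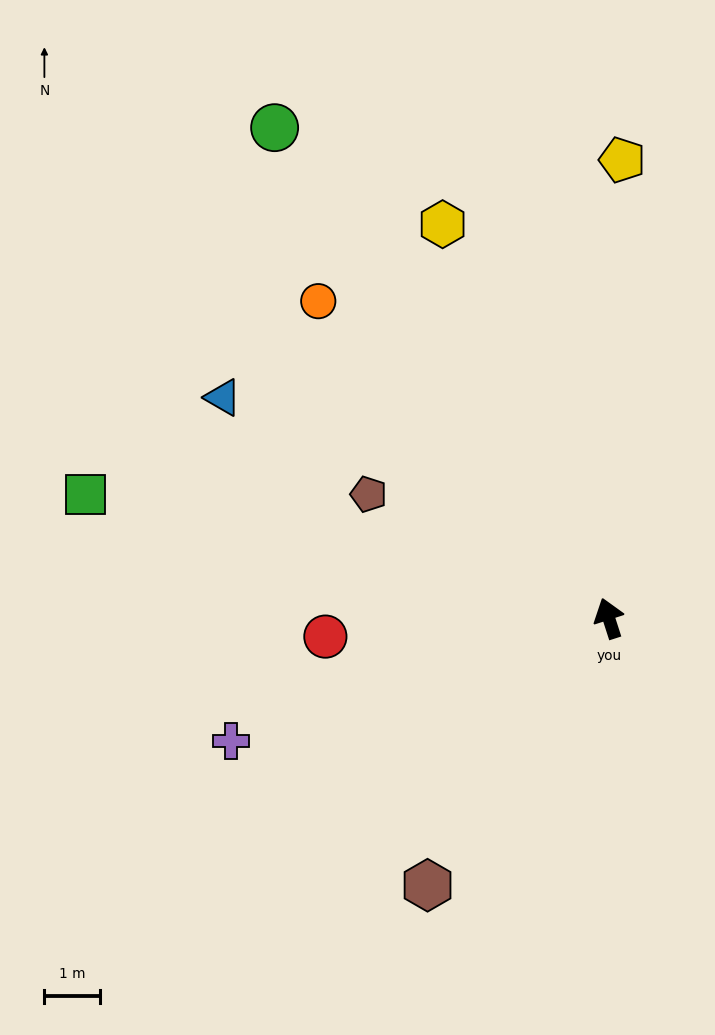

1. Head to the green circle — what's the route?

turn left 16°, forward 10.7 m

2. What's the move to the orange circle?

turn left 25°, forward 7.7 m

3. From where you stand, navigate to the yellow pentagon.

turn right 20°, forward 8.2 m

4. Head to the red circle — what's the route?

turn left 76°, forward 5.1 m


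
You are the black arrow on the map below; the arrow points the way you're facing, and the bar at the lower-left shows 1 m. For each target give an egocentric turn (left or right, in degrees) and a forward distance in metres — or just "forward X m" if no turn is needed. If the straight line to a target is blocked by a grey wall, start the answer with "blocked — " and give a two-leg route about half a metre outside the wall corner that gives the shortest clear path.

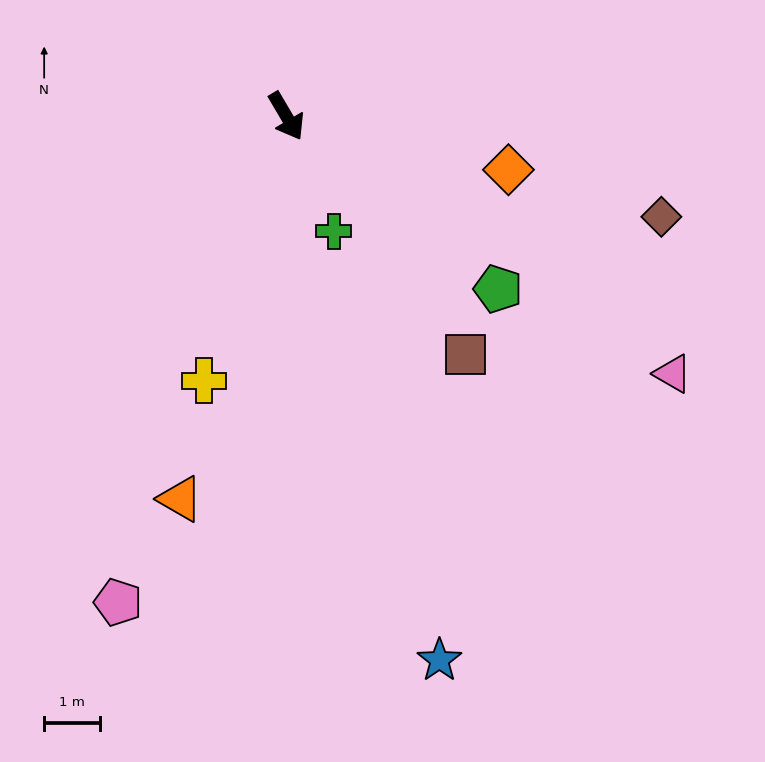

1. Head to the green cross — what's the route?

turn right 8°, forward 2.2 m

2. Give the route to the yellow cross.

turn right 48°, forward 5.0 m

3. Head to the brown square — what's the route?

turn left 7°, forward 5.3 m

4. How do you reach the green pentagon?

turn left 20°, forward 4.9 m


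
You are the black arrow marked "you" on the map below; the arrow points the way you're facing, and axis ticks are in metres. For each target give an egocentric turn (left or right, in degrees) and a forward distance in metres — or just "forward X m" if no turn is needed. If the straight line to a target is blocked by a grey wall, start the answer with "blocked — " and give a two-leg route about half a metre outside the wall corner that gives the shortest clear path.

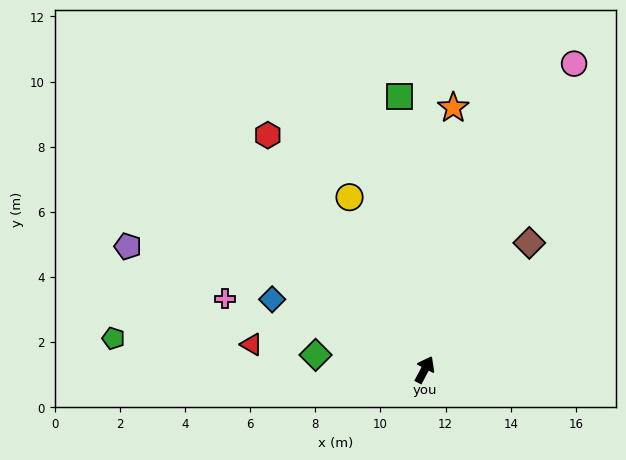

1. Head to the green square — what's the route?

turn left 33°, forward 8.4 m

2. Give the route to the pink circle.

forward 10.5 m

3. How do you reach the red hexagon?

turn left 62°, forward 8.7 m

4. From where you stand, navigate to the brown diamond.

turn right 12°, forward 5.0 m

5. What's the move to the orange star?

turn left 22°, forward 8.1 m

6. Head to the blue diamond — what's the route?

turn left 93°, forward 5.2 m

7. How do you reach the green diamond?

turn left 110°, forward 3.4 m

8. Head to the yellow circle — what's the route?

turn left 51°, forward 5.8 m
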